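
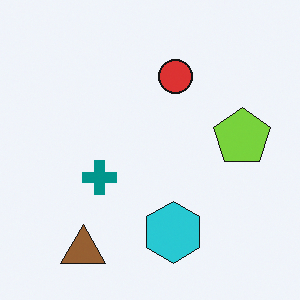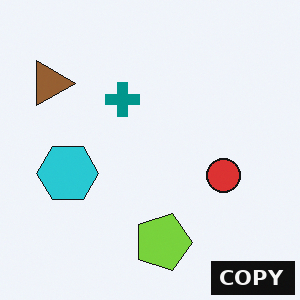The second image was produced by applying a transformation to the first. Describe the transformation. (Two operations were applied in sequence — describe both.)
This is the original image rotated 90° clockwise, then watermarked with the text "COPY" in the lower-right corner.

The brown triangle sits in the bottom-left of the first image and the top-left of the second — consistent with a whole-image 90° clockwise rotation. A dark label reading "COPY" appears in the lower-right corner.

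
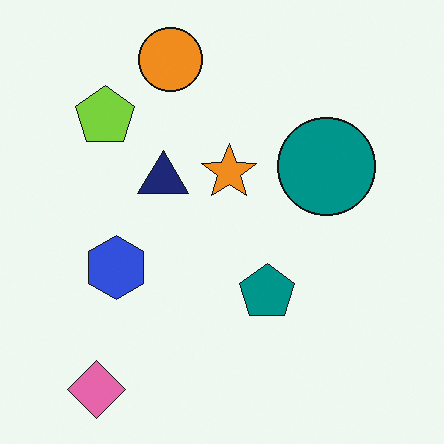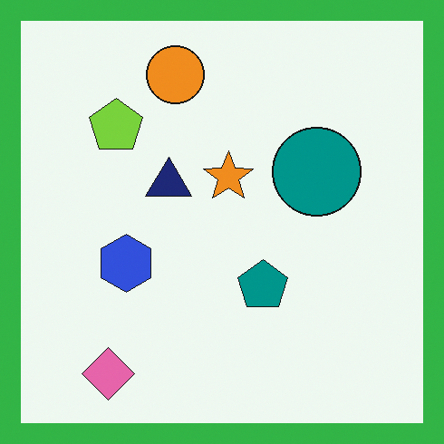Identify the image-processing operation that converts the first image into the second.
The image was framed with a green border.

A solid green frame runs around the edge of the second image, with the content slightly shrunk inside it.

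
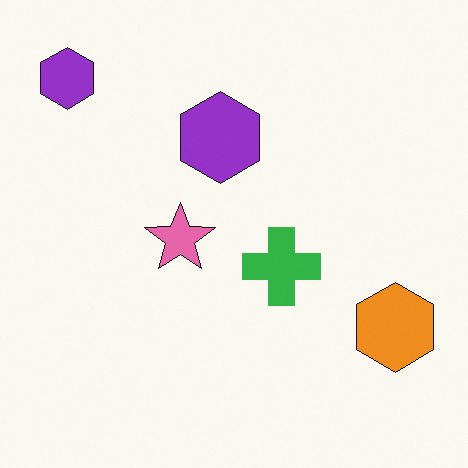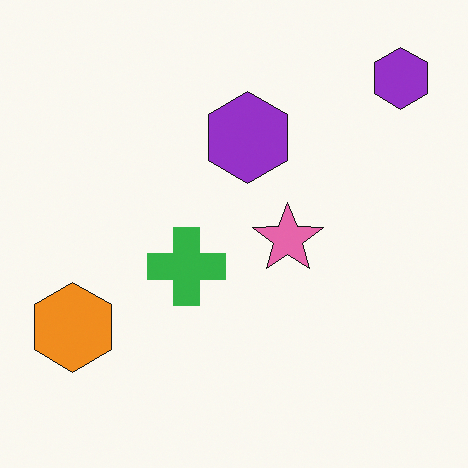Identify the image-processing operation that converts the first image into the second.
This is the original image flipped horizontally (left ↔ right).

The orange hexagon is in the bottom-right of the first image and the bottom-left of the second — shapes on opposite sides of the vertical midline have swapped in a mirror flip.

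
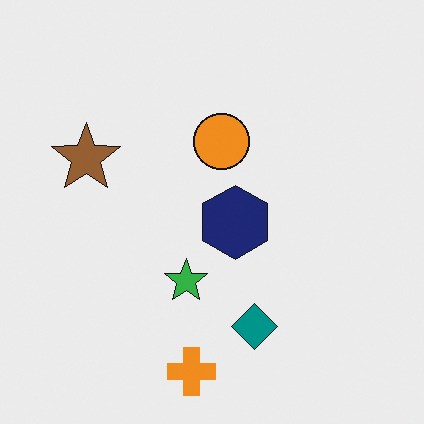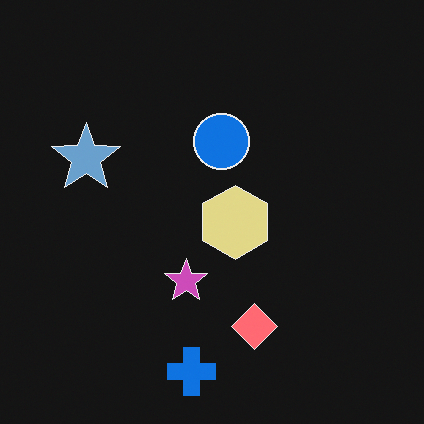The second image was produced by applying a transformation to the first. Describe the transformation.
Color-inverted (negative).

The light background has become dark and every shape's color is its complement — a photographic negative.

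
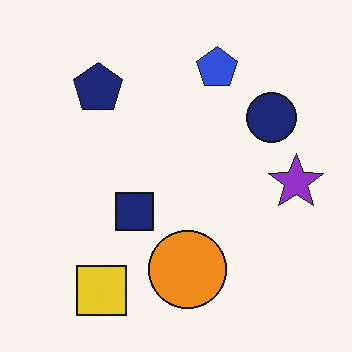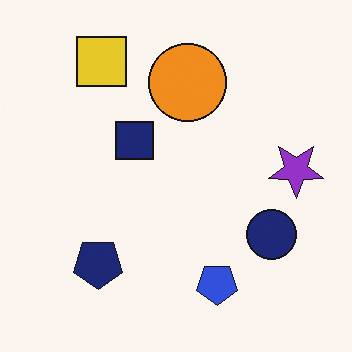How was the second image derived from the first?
The second image is the first flipped vertically (top ↔ bottom).

The yellow square is in the bottom-left of the first image and the top-left of the second — shapes on opposite sides of the horizontal midline have swapped in a mirror flip.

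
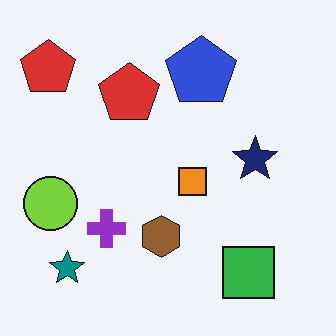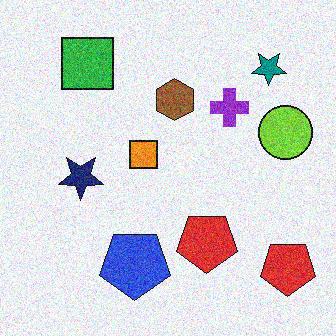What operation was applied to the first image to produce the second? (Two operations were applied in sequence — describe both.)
Rotated 180°, then degraded with visible gaussian noise.

The teal star sits in the bottom-left of the first image and the top-right of the second — consistent with a whole-image 180° rotation. Random speckle covers the whole image, including the flat background.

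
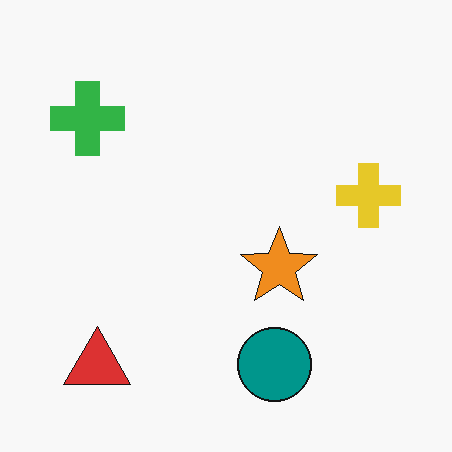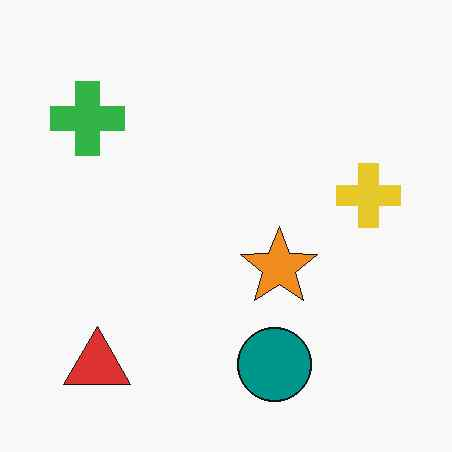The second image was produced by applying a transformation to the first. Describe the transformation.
The image was JPEG-compressed with visible artifacts.

Blocky 8×8 compression artifacts appear around shape edges and the flat background shows ringing — characteristic JPEG degradation.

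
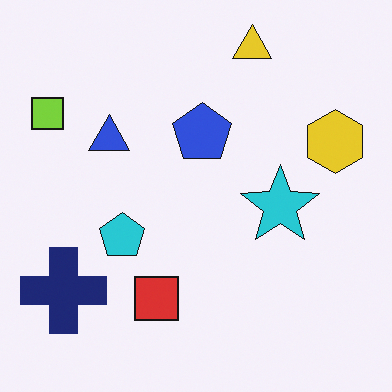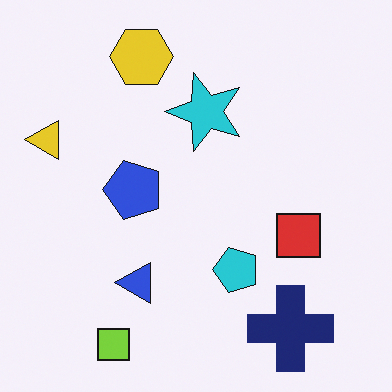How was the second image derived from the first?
The transformation is: rotated 90° counter-clockwise.

The lime square sits in the top-left of the first image and the bottom-left of the second — consistent with a whole-image 90° counter-clockwise rotation.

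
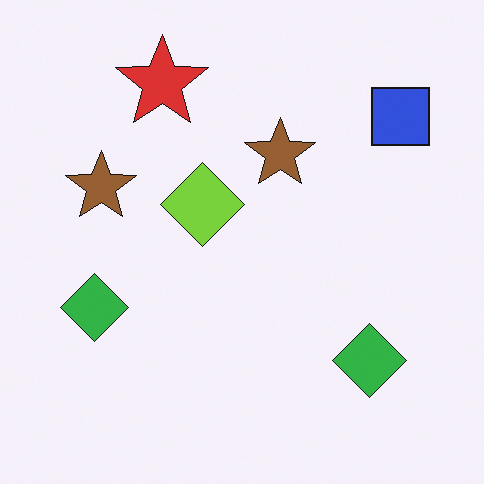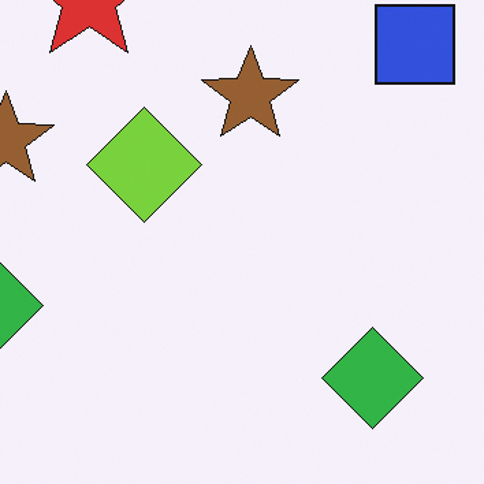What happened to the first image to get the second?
It was cropped to a modestly smaller region and rescaled.

The visible shapes are larger and the field of view is narrower; shapes near the original edges may be partly or wholly outside the frame — a crop-and-rescale.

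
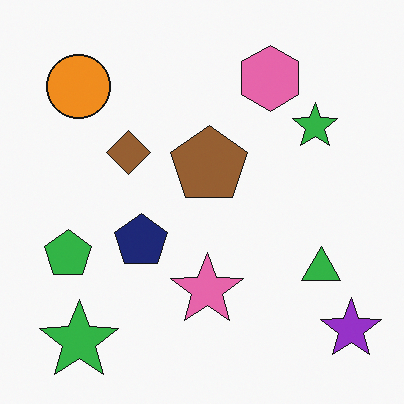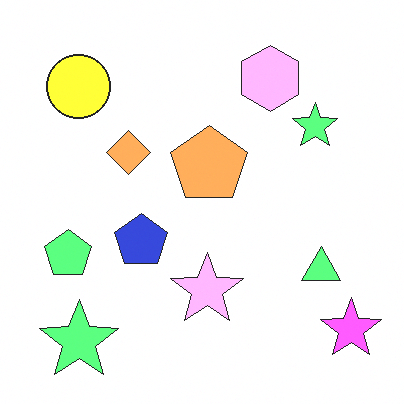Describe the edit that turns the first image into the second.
The image was noticeably brightened.

Every pixel — background and shapes alike — is uniformly brightened.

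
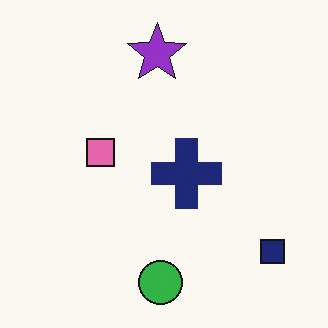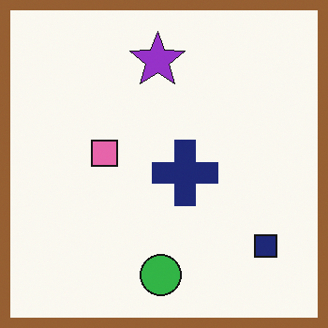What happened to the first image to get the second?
It was framed with a brown border.

A solid brown frame runs around the edge of the second image, with the content slightly shrunk inside it.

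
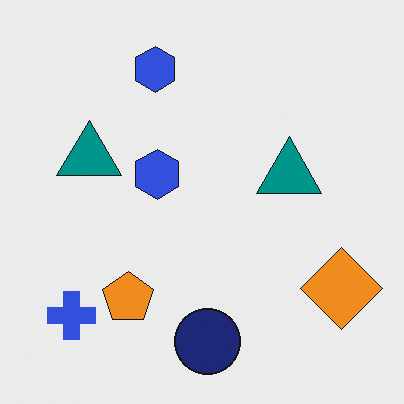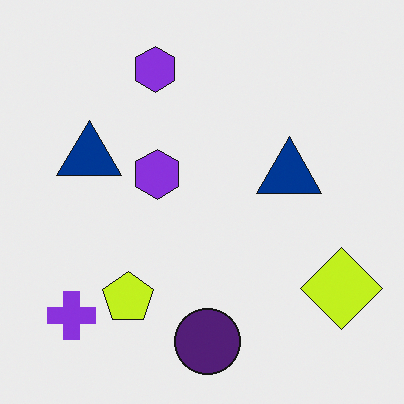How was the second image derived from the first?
Hue-shifted slightly.

Every shape's color has rotated by the same amount around the hue wheel — a uniform hue shift.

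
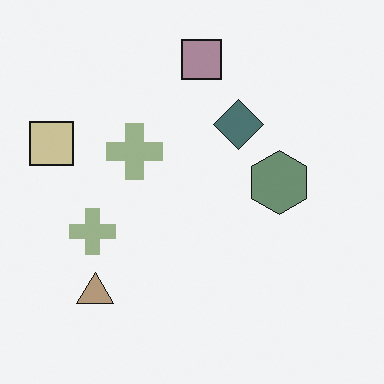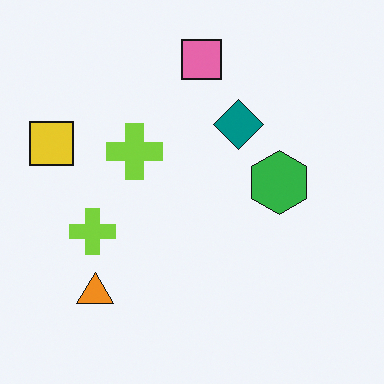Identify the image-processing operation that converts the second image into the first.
It was made much more muted (saturation change).

All colors are more muted and greyish — a global saturation change.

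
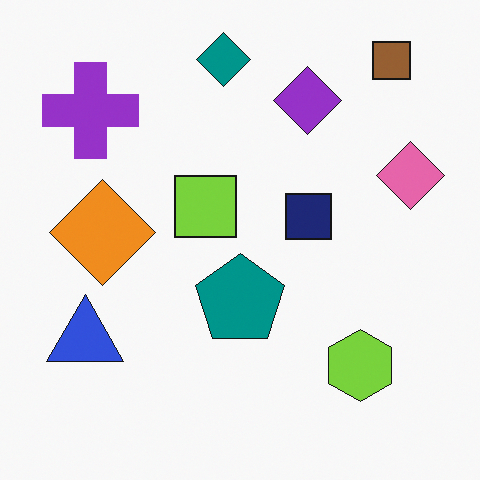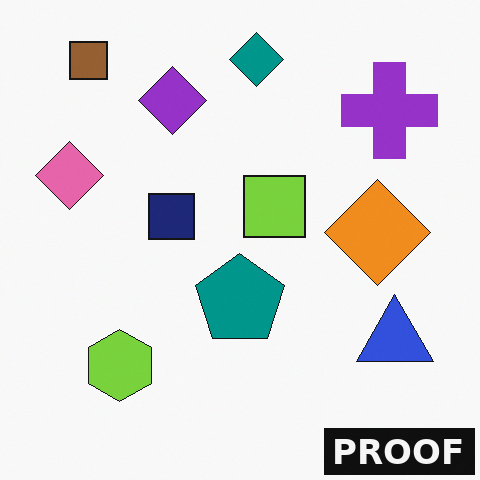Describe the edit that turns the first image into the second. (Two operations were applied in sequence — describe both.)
It was flipped horizontally (left ↔ right), then watermarked with the text "PROOF" in the lower-right corner.

The pink diamond is in the right of the first image and the left of the second — shapes on opposite sides of the vertical midline have swapped in a mirror flip. A dark label reading "PROOF" appears in the lower-right corner.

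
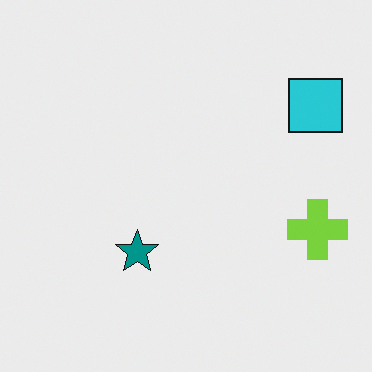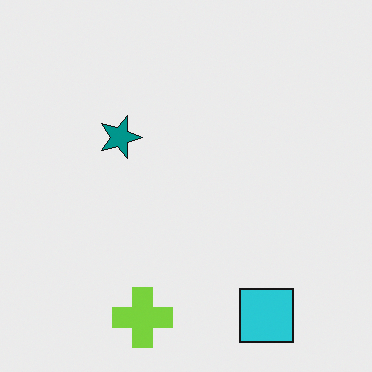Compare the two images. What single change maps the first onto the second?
The second image is the first rotated 90° clockwise.

The cyan square sits in the top-right of the first image and the bottom-right of the second — consistent with a whole-image 90° clockwise rotation.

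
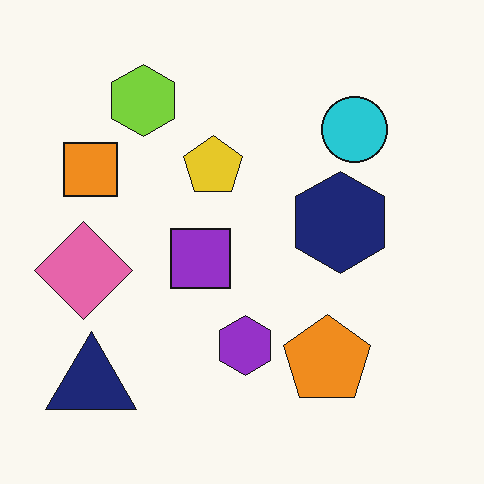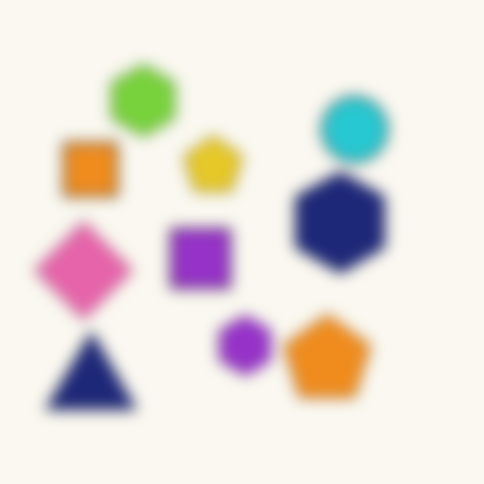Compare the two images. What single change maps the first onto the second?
Strongly gaussian-blurred.

Shape edges and outlines are uniformly softened across the whole image.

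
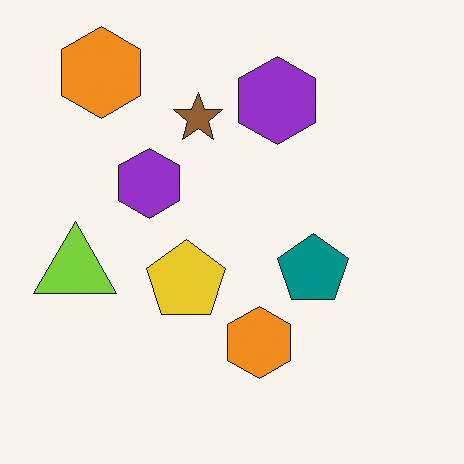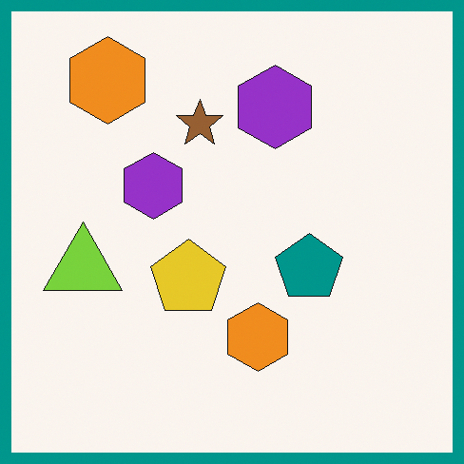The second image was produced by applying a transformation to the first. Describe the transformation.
The second image is the first framed with a teal border.

A solid teal frame runs around the edge of the second image, with the content slightly shrunk inside it.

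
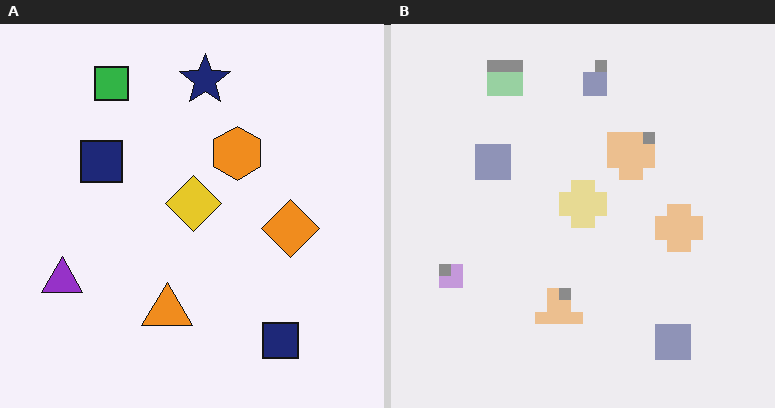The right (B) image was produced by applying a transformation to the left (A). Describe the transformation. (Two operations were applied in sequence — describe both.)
It was heavily pixelated into large blocks, then given much lower contrast.

Shapes are reduced to large square blocks; fine edges and outlines are lost — a downscale-then-upscale (mosaic) effect. Tones are pushed toward mid-grey across the whole image — a global contrast change.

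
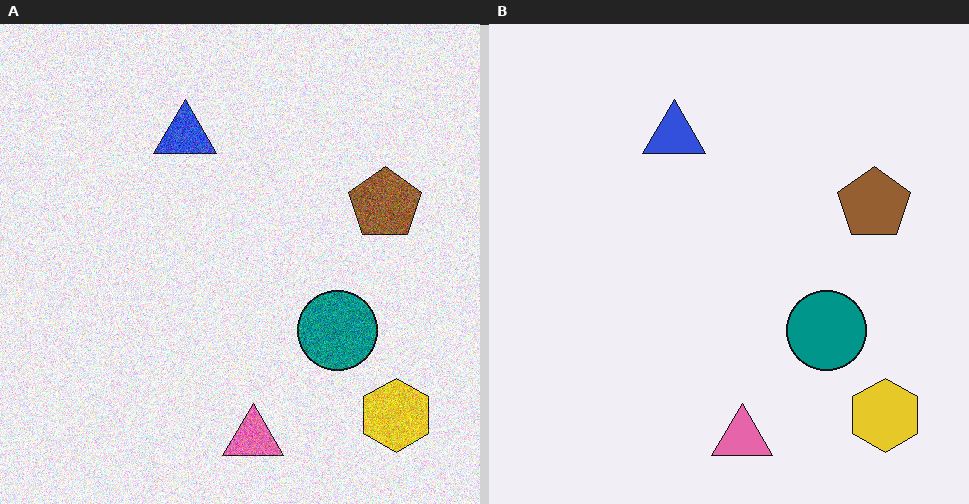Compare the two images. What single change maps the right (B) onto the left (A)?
The left (A) image is the right (B) degraded with strong gaussian noise.

Random speckle covers the whole image, including the flat background.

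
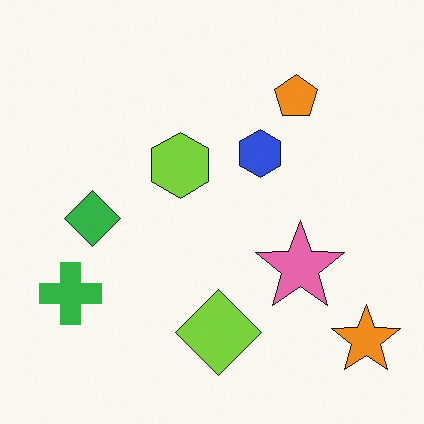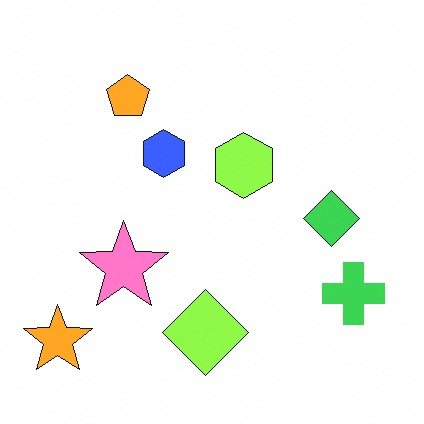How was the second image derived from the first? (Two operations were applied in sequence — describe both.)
The image was brightened a little, then flipped horizontally (left ↔ right).

Every pixel — background and shapes alike — is uniformly brightened. The orange star is in the bottom-right of the first image and the bottom-left of the second — shapes on opposite sides of the vertical midline have swapped in a mirror flip.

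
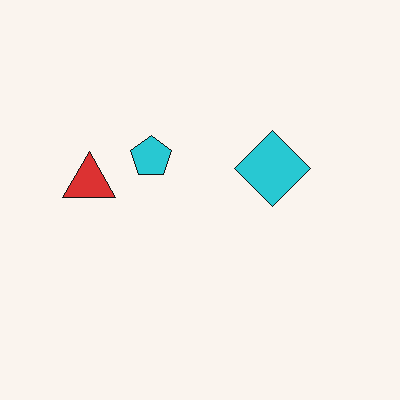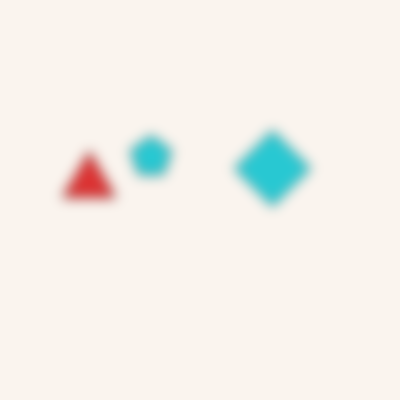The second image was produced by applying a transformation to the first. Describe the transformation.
The image was heavily blurred.

Shape edges and outlines are uniformly softened across the whole image.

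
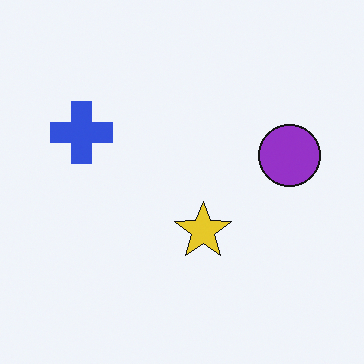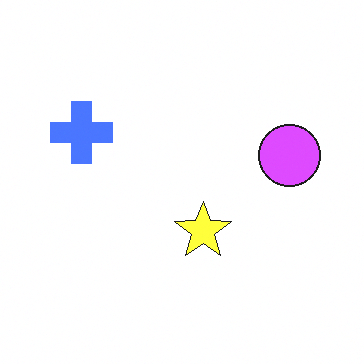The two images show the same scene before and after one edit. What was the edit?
It was brightened a lot.

Every pixel — background and shapes alike — is uniformly brightened.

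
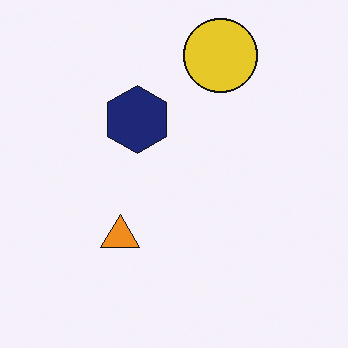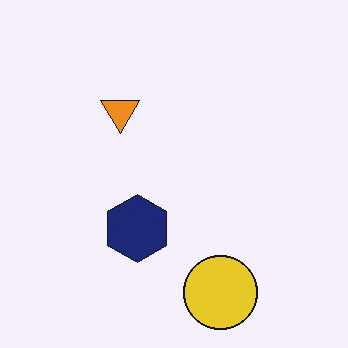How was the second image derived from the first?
Flipped vertically (top ↔ bottom).

The yellow circle is in the top of the first image and the bottom of the second — shapes on opposite sides of the horizontal midline have swapped in a mirror flip.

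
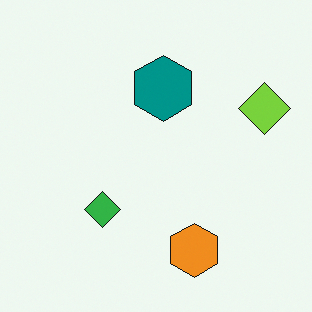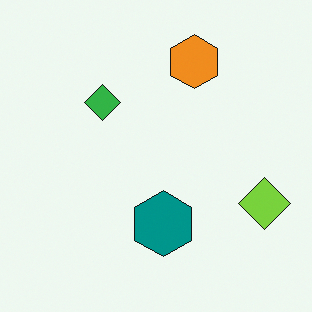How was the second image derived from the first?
It was flipped vertically (top ↔ bottom).

The orange hexagon is in the bottom of the first image and the top of the second — shapes on opposite sides of the horizontal midline have swapped in a mirror flip.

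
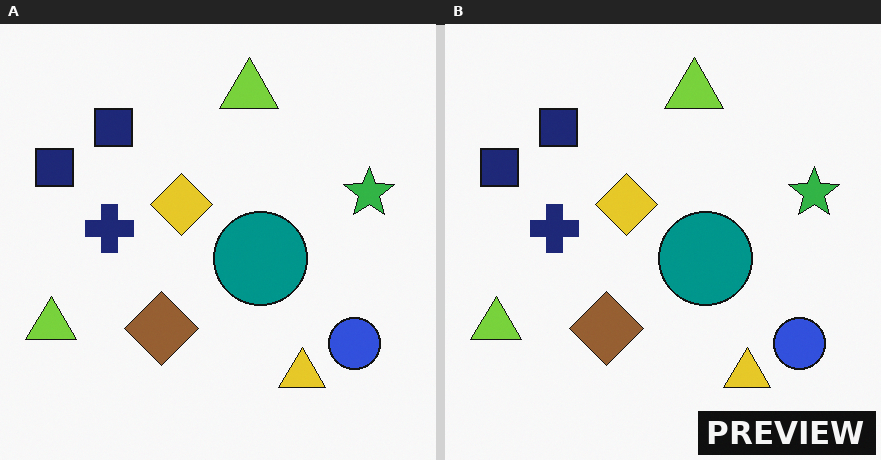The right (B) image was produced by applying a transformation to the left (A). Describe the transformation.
It was watermarked with the text "PREVIEW" in the lower-right corner.

A dark label reading "PREVIEW" appears in the lower-right corner.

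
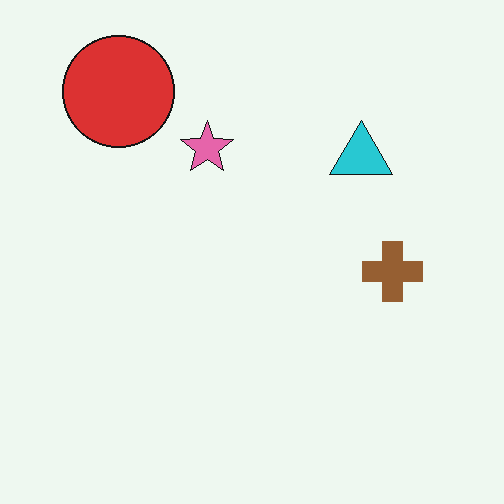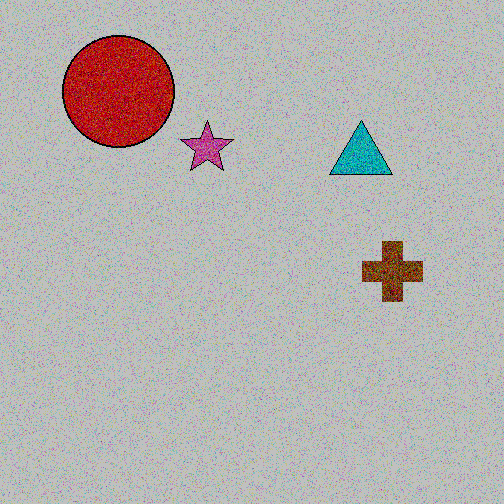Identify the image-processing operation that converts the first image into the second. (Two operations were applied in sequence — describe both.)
This is the original image degraded with strong gaussian noise, then heavily posterized to just a handful of flat colors.

Random speckle covers the whole image, including the flat background. Each flat color has snapped to a coarser quantized level — most visibly, the near-white background has dropped to a flat grey.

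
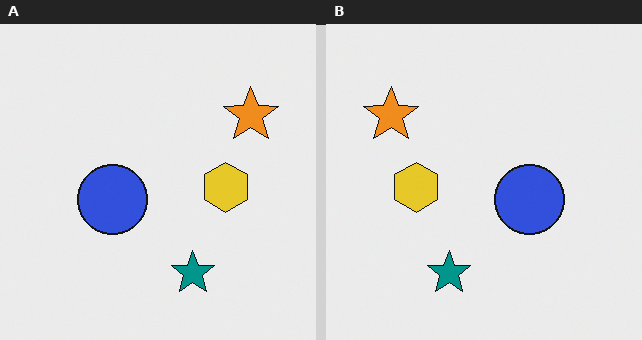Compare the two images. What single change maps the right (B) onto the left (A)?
This is the original image flipped horizontally (left ↔ right).

The orange star is in the top-left of the right (B) image and the top-right of the left (A) — shapes on opposite sides of the vertical midline have swapped in a mirror flip.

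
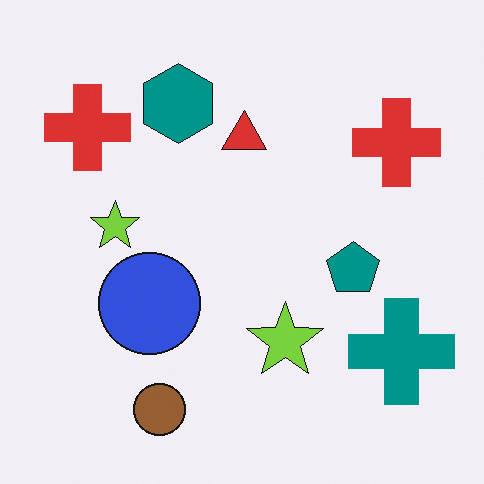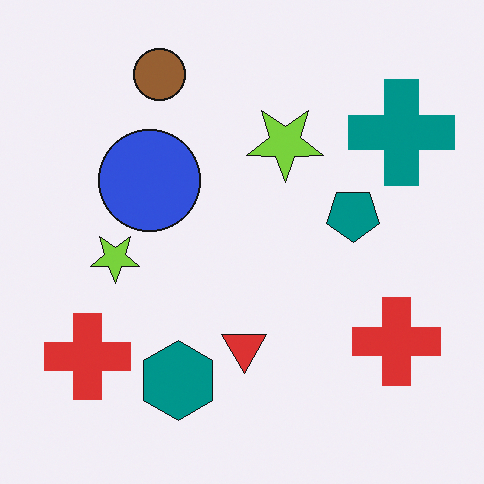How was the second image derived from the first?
This is the original image flipped vertically (top ↔ bottom).

The brown circle is in the bottom-left of the first image and the top-left of the second — shapes on opposite sides of the horizontal midline have swapped in a mirror flip.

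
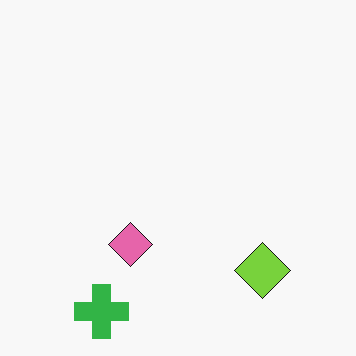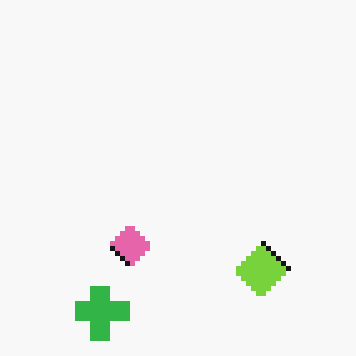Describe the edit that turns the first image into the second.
Mildly pixelated.

Shapes are reduced to large square blocks; fine edges and outlines are lost — a downscale-then-upscale (mosaic) effect.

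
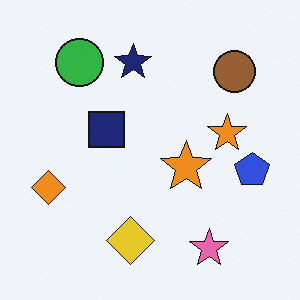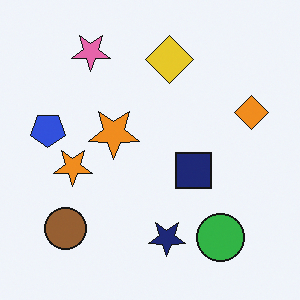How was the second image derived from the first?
The image was rotated 180°.

The brown circle sits in the top-right of the first image and the bottom-left of the second — consistent with a whole-image 180° rotation.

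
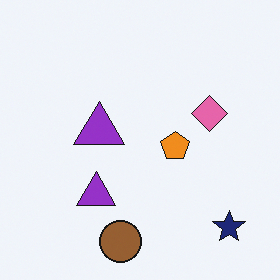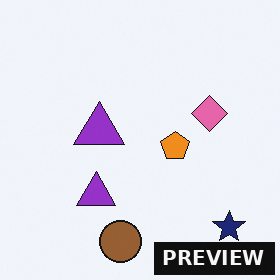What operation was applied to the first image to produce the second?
The second image is the first watermarked with the text "PREVIEW" in the lower-right corner.

A dark label reading "PREVIEW" appears in the lower-right corner.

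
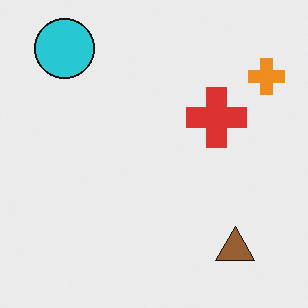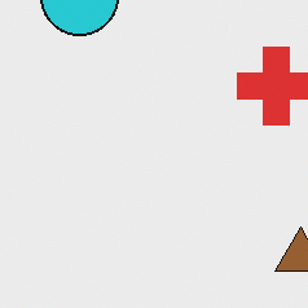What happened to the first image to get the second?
The second image is the first cropped slightly and scaled back up.

The visible shapes are larger and the field of view is narrower; shapes near the original edges may be partly or wholly outside the frame — a crop-and-rescale.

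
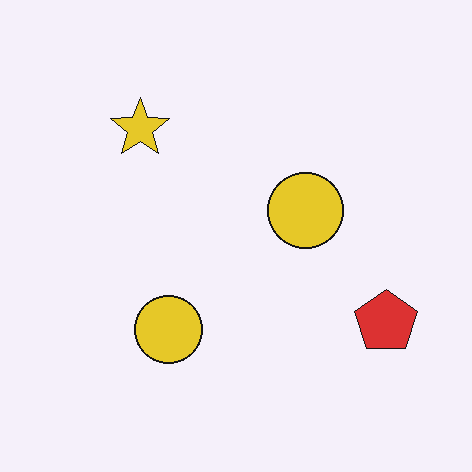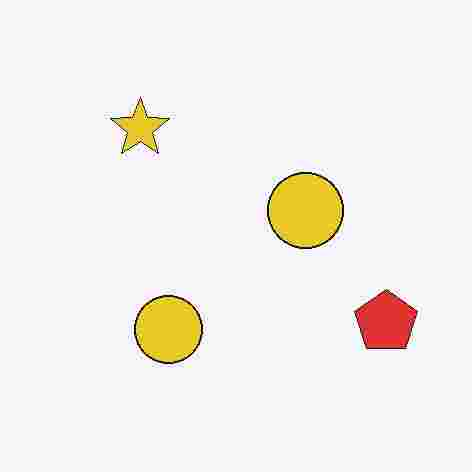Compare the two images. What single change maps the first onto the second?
Degraded with heavy JPEG compression.

Blocky 8×8 compression artifacts appear around shape edges and the flat background shows ringing — characteristic JPEG degradation.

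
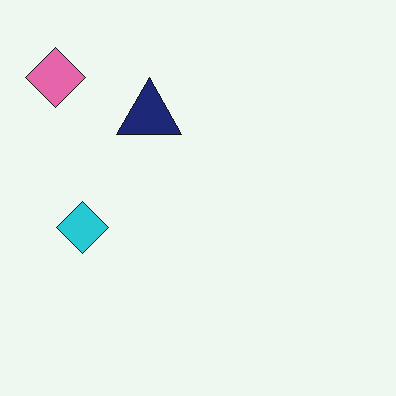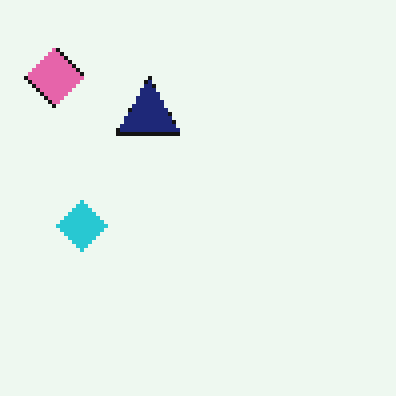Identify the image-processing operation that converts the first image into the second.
The transformation is: mildly pixelated.

Shapes are reduced to large square blocks; fine edges and outlines are lost — a downscale-then-upscale (mosaic) effect.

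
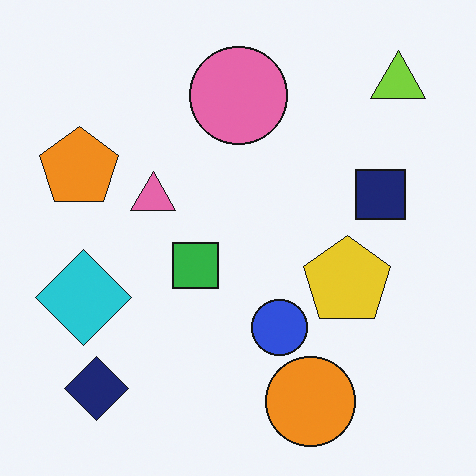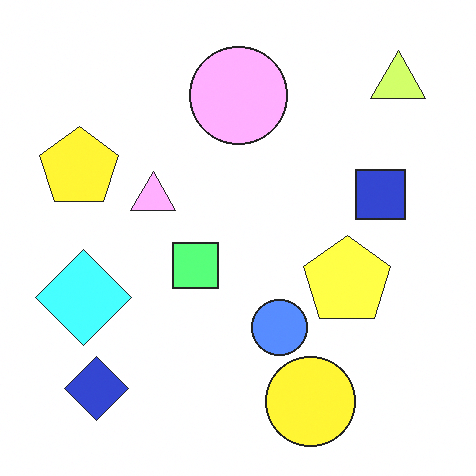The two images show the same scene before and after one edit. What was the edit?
Brightened a lot.

Every pixel — background and shapes alike — is uniformly brightened.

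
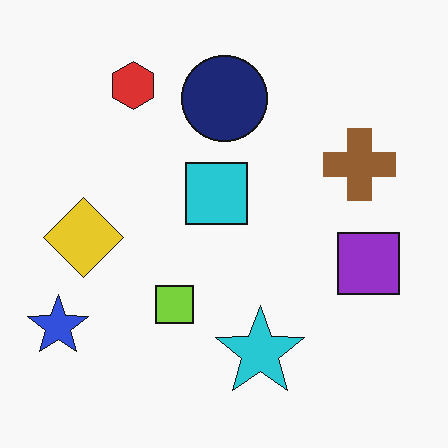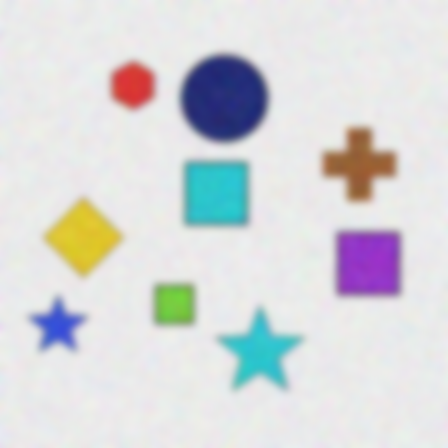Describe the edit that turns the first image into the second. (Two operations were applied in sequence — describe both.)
The image was degraded with strong gaussian noise, then moderately blurred.

Random speckle covers the whole image, including the flat background. Shape edges and outlines are uniformly softened across the whole image.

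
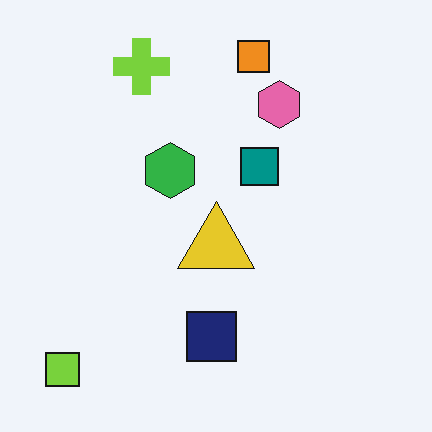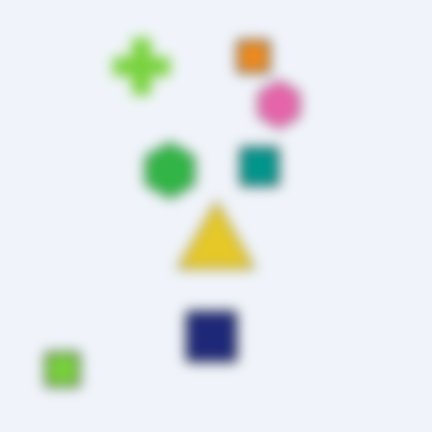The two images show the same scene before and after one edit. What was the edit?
This is the original image strongly gaussian-blurred.

Shape edges and outlines are uniformly softened across the whole image.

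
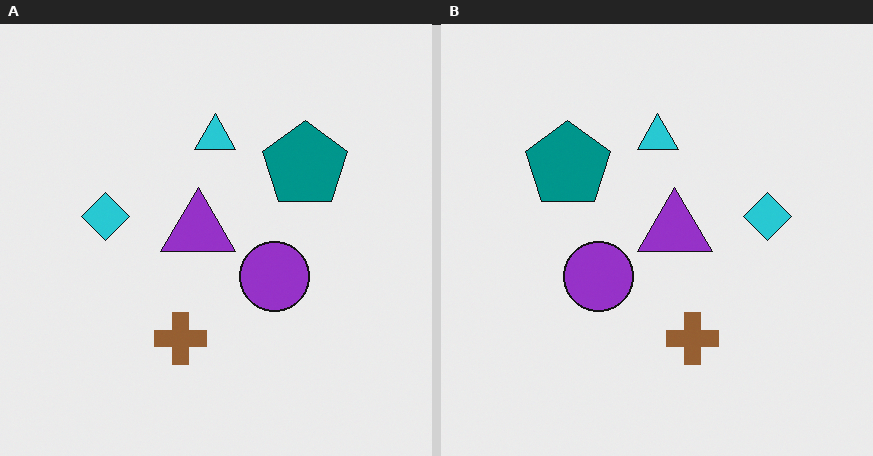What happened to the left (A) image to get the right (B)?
This is the original image flipped horizontally (left ↔ right).

The cyan diamond is in the left of the left (A) image and the right of the right (B) — shapes on opposite sides of the vertical midline have swapped in a mirror flip.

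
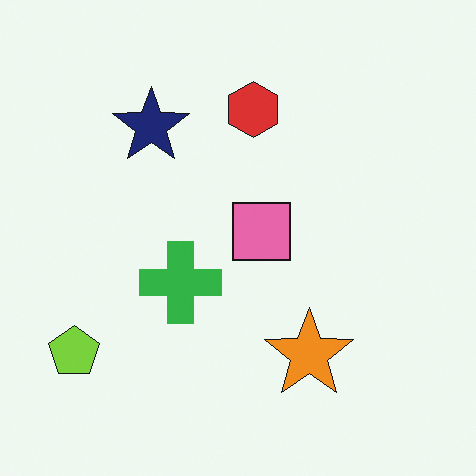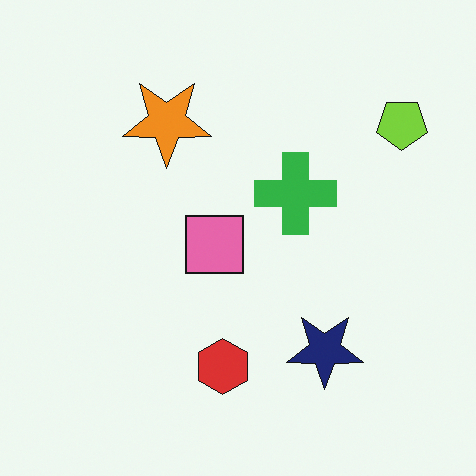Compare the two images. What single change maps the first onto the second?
The image was rotated 180°.

The lime pentagon sits in the bottom-left of the first image and the top-right of the second — consistent with a whole-image 180° rotation.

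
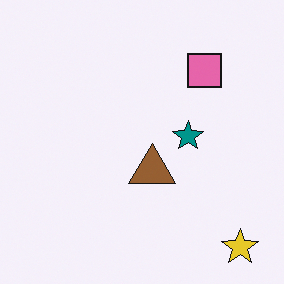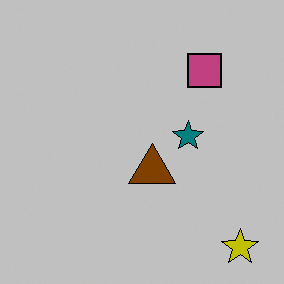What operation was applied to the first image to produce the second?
The transformation is: aggressively posterized.

Each flat color has snapped to a coarser quantized level — most visibly, the near-white background has dropped to a flat grey.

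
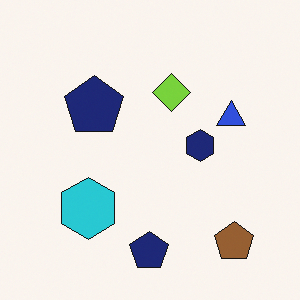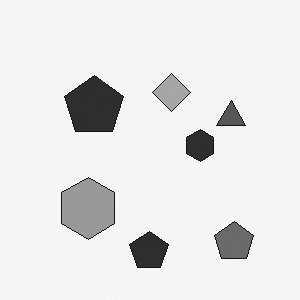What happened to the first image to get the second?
The transformation is: converted to grayscale.

All color is removed — every shape is now a shade of grey.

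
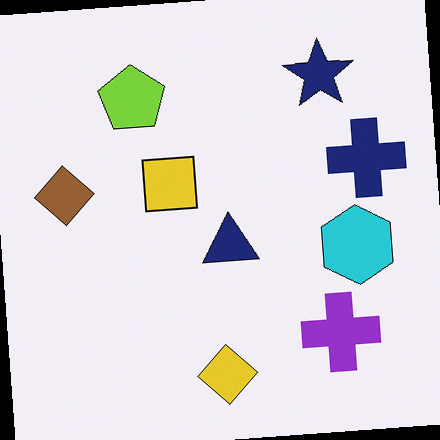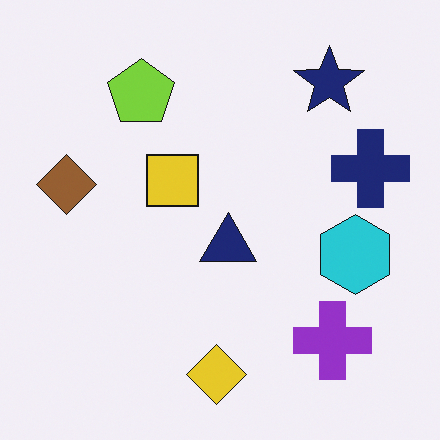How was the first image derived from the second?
The first image is the second rotated counter-clockwise by a slight angle.

Every shape is tilted by the same angle and the image corners show triangular fill wedges — a whole-image rotation by a non-right angle.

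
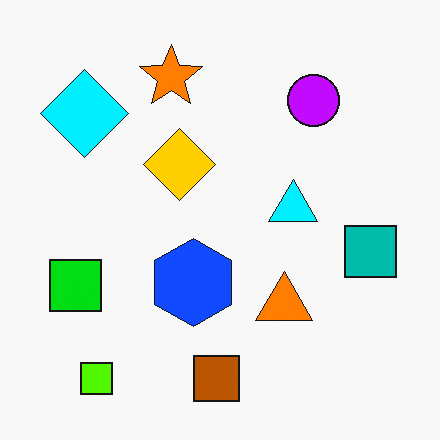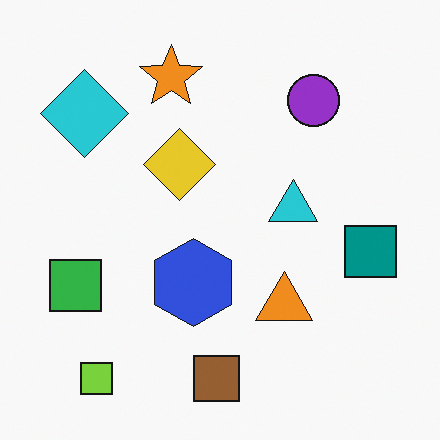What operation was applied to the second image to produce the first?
The first image is the second made much more vivid (saturation change).

All colors are more vivid — a global saturation change.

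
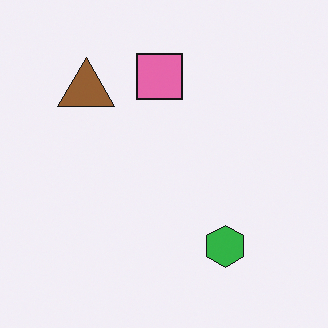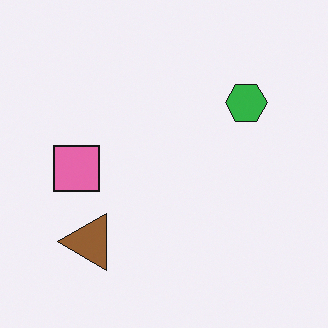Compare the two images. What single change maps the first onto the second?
It was rotated 90° counter-clockwise.

The brown triangle sits in the top-left of the first image and the bottom-left of the second — consistent with a whole-image 90° counter-clockwise rotation.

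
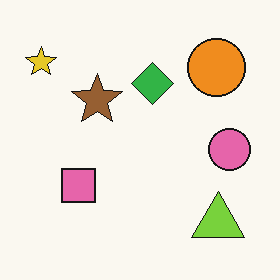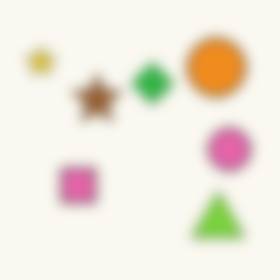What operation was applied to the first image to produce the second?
The transformation is: strongly gaussian-blurred.

Shape edges and outlines are uniformly softened across the whole image.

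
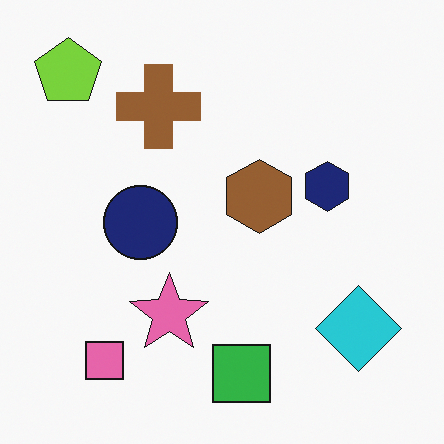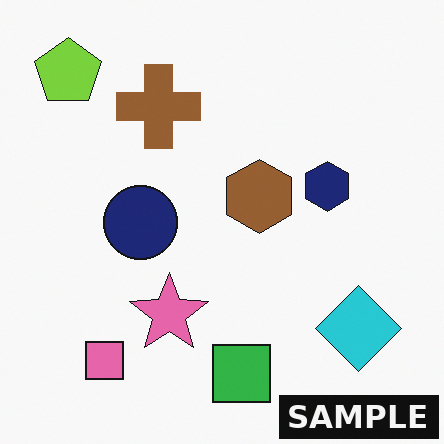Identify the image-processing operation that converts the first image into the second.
The second image is the first watermarked with the text "SAMPLE" in the lower-right corner.

A dark label reading "SAMPLE" appears in the lower-right corner.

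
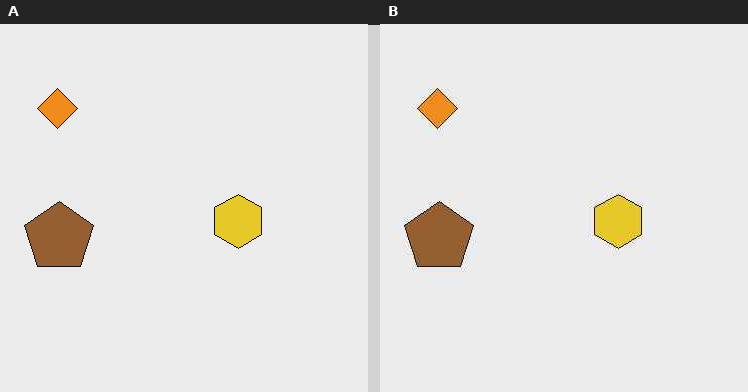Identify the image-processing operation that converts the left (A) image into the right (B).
This is the original image given moderate JPEG compression.

Blocky 8×8 compression artifacts appear around shape edges and the flat background shows ringing — characteristic JPEG degradation.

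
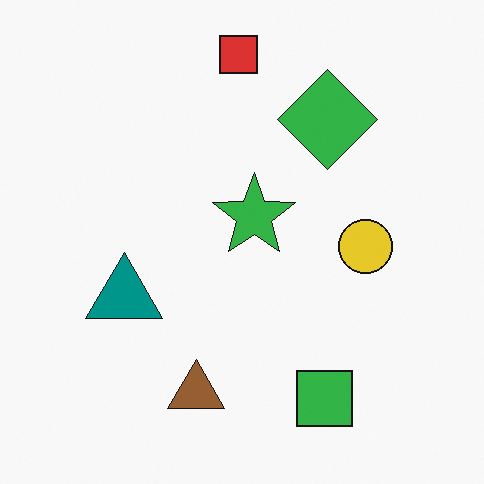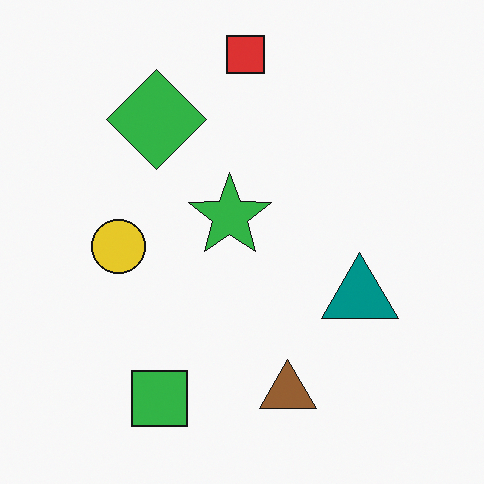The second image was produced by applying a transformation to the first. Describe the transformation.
The transformation is: flipped horizontally (left ↔ right).

The yellow circle is in the right of the first image and the left of the second — shapes on opposite sides of the vertical midline have swapped in a mirror flip.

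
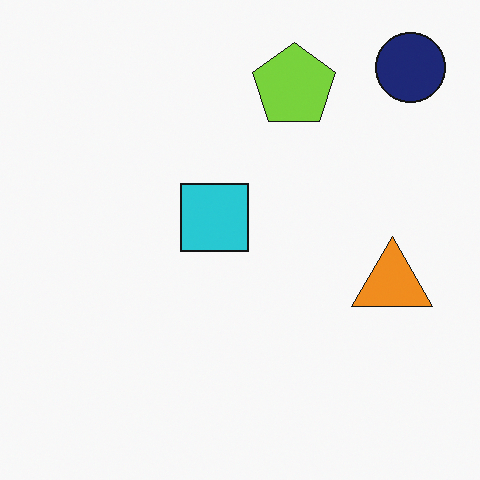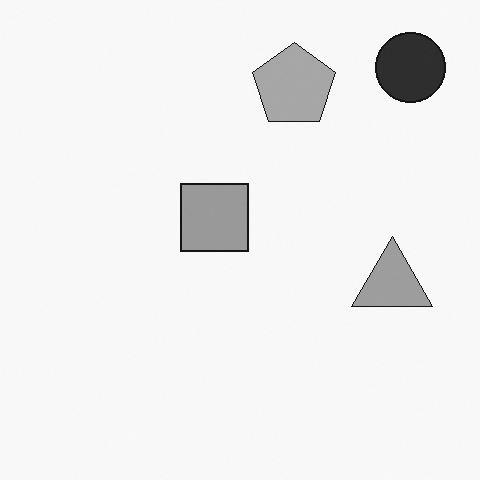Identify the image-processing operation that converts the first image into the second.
The image was converted to grayscale.

All color is removed — every shape is now a shade of grey.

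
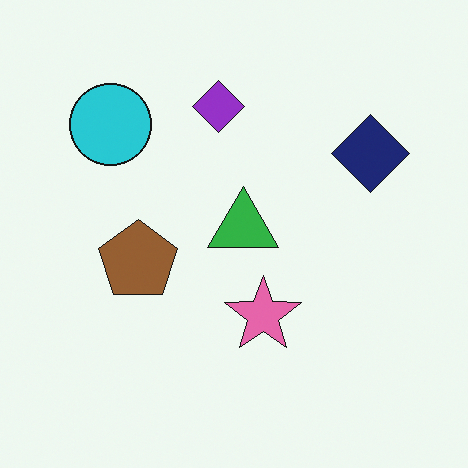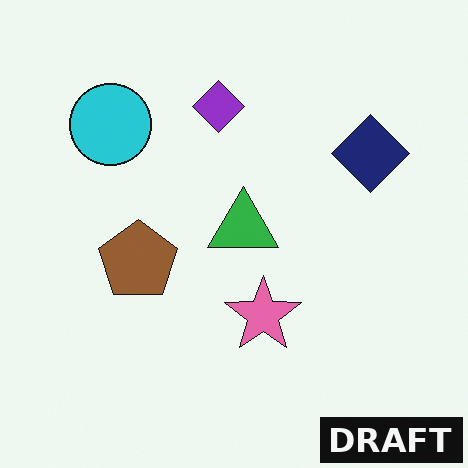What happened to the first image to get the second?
It was watermarked with the text "DRAFT" in the lower-right corner.

A dark label reading "DRAFT" appears in the lower-right corner.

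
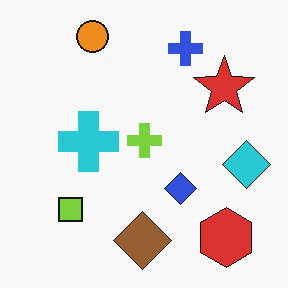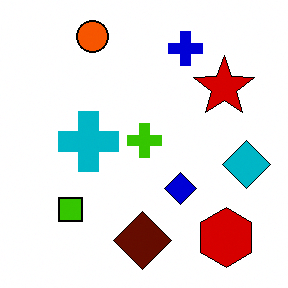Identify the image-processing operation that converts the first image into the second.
This is the original image boosted in contrast.

Tones are pushed away from mid-grey across the whole image — a global contrast change.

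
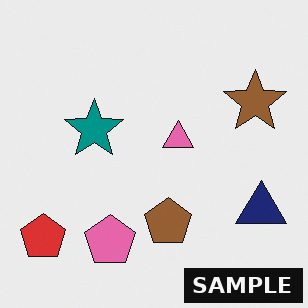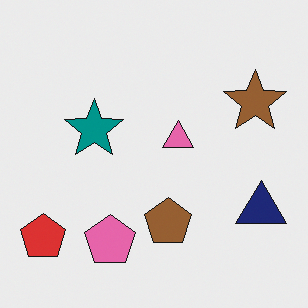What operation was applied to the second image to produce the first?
The transformation is: watermarked with the text "SAMPLE" in the lower-right corner.

A dark label reading "SAMPLE" appears in the lower-right corner.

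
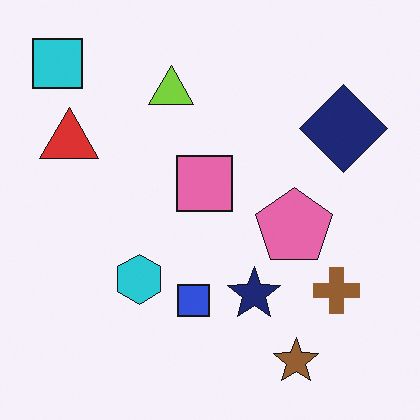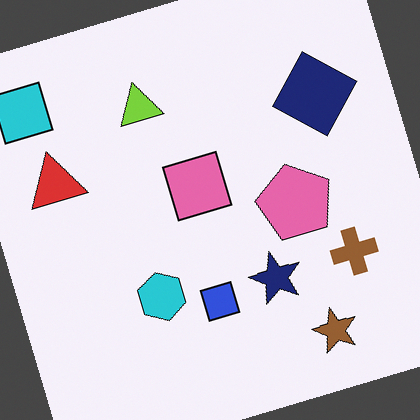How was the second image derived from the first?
It was rotated counter-clockwise by a moderate amount.

Every shape is tilted by the same angle and the image corners show triangular fill wedges — a whole-image rotation by a non-right angle.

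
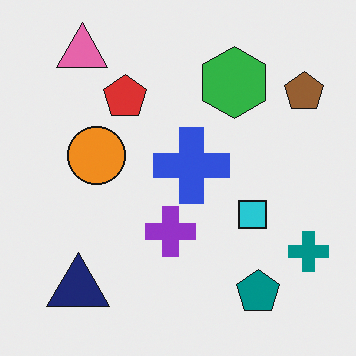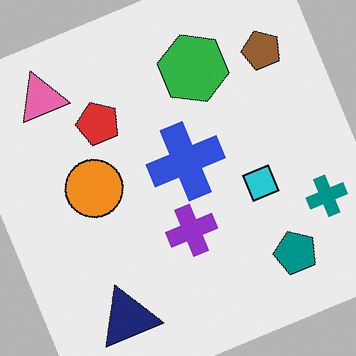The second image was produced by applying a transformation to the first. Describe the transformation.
The transformation is: rotated counter-clockwise by a clearly visible amount.

Every shape is tilted by the same angle and the image corners show triangular fill wedges — a whole-image rotation by a non-right angle.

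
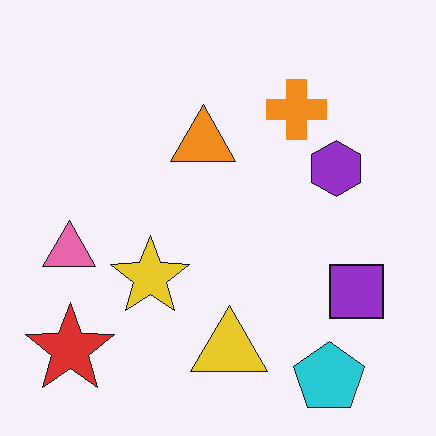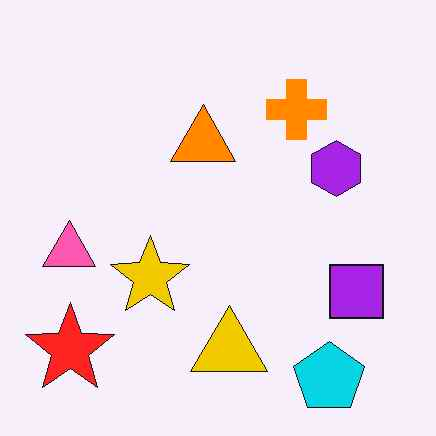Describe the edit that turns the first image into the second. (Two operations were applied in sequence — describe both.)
The transformation is: given moderate JPEG compression, then slightly oversaturated.

Blocky 8×8 compression artifacts appear around shape edges and the flat background shows ringing — characteristic JPEG degradation. All colors are more vivid — a global saturation change.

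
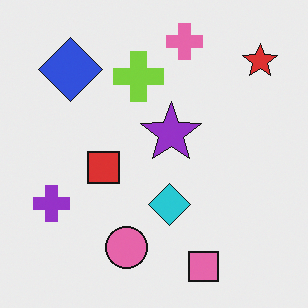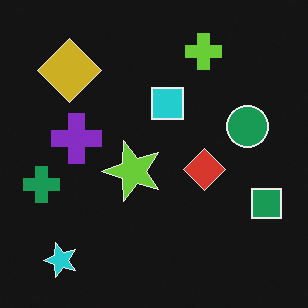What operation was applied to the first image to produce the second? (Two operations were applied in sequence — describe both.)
This is the original image color-inverted (negative), then transposed (reflected across the top-left ↔ bottom-right diagonal).

The light background has become dark and every shape's color is its complement — a photographic negative. Shapes have swapped their row and column positions — what was in the top-right is now in the bottom-left — a diagonal reflection.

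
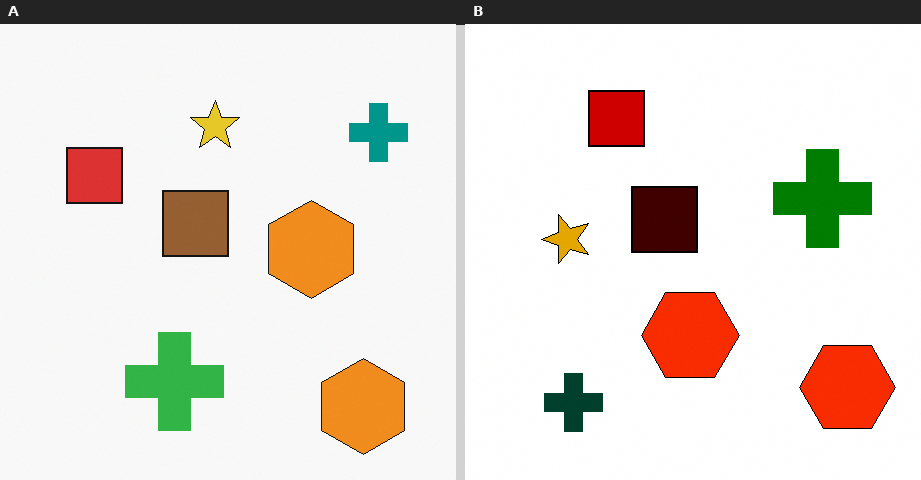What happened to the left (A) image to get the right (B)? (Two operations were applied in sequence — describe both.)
It was given much higher contrast, then transposed (reflected across the top-left ↔ bottom-right diagonal).

Tones are pushed away from mid-grey across the whole image — a global contrast change. Shapes have swapped their row and column positions — what was in the top-right is now in the bottom-left — a diagonal reflection.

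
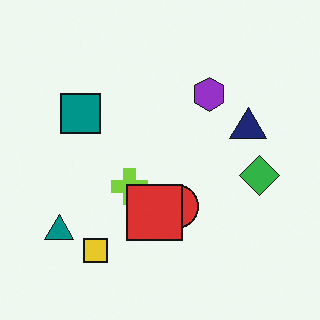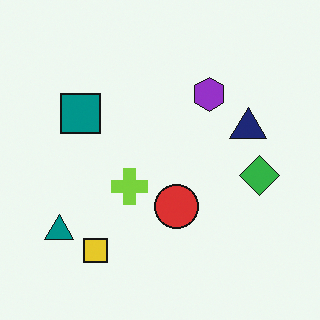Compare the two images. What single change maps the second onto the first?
It was overlaid with an additional red square.

A red square appears in the first image that is absent from the second.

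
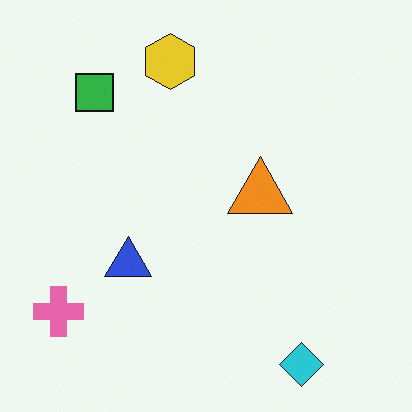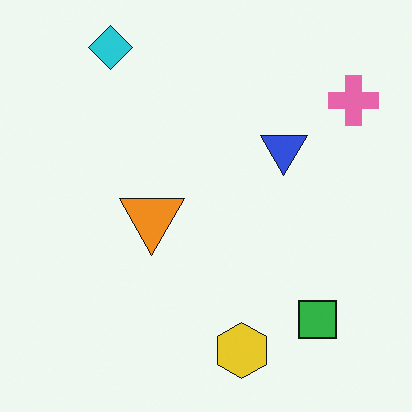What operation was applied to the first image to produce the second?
The second image is the first rotated 180°.

The cyan diamond sits in the bottom-right of the first image and the top-left of the second — consistent with a whole-image 180° rotation.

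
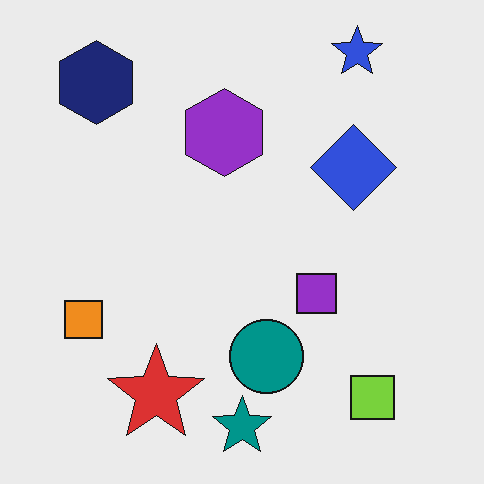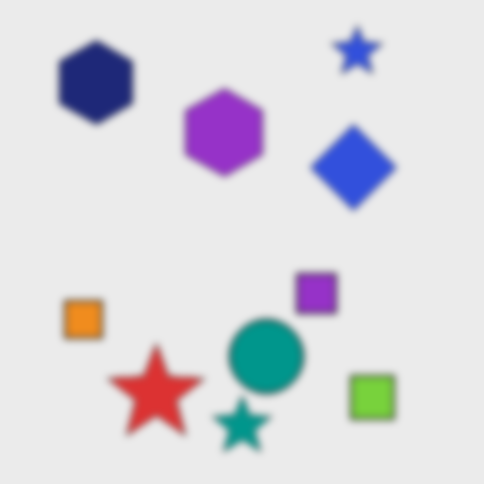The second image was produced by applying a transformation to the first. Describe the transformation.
It was noticeably gaussian-blurred.

Shape edges and outlines are uniformly softened across the whole image.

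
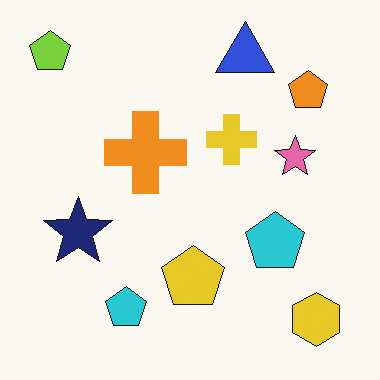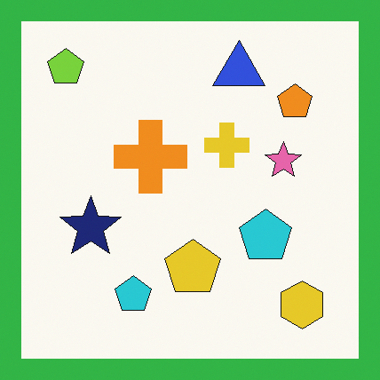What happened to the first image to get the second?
Framed with a green border.

A solid green frame runs around the edge of the second image, with the content slightly shrunk inside it.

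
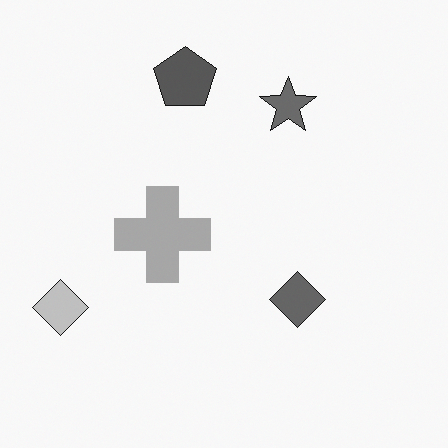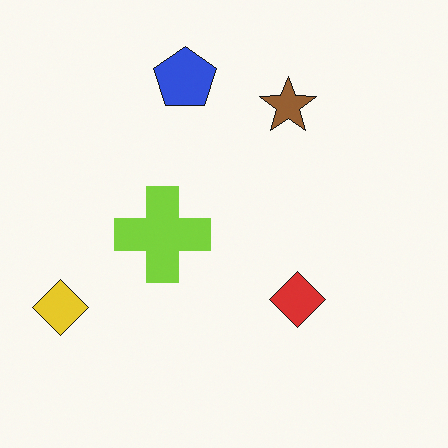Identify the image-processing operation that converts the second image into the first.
This is the original image converted to grayscale.

All color is removed — every shape is now a shade of grey.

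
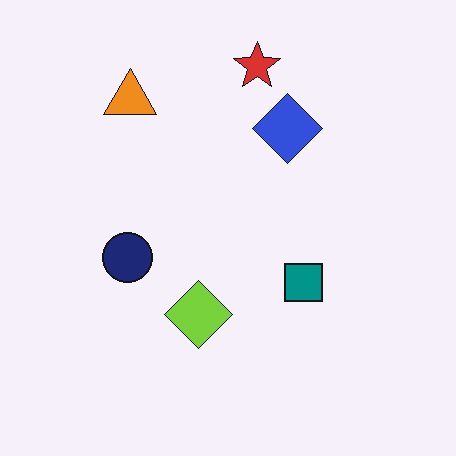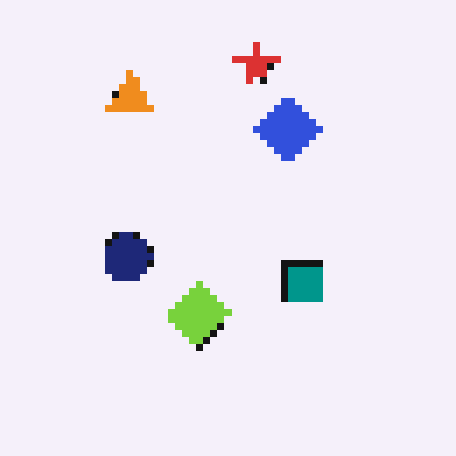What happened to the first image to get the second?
It was moderately pixelated.

Shapes are reduced to large square blocks; fine edges and outlines are lost — a downscale-then-upscale (mosaic) effect.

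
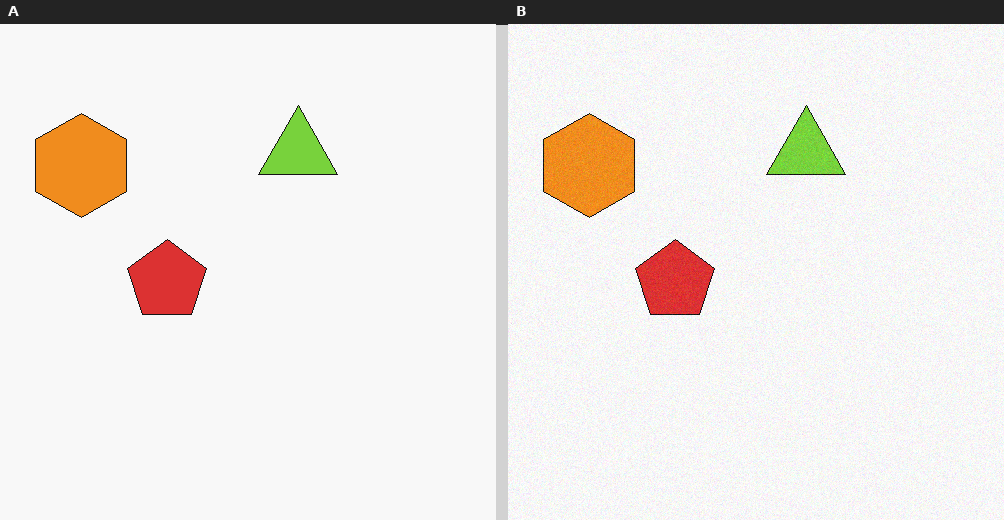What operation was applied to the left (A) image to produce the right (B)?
It was degraded with subtle gaussian noise.

Random speckle covers the whole image, including the flat background.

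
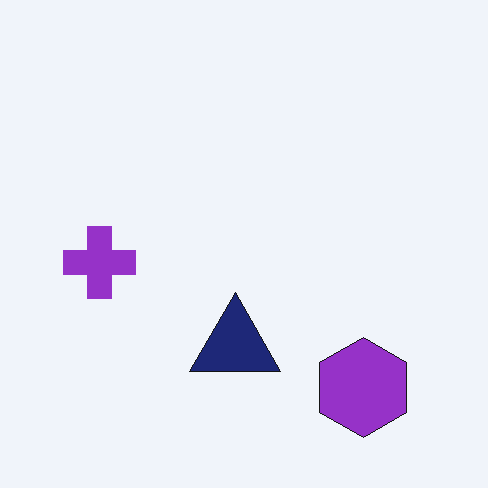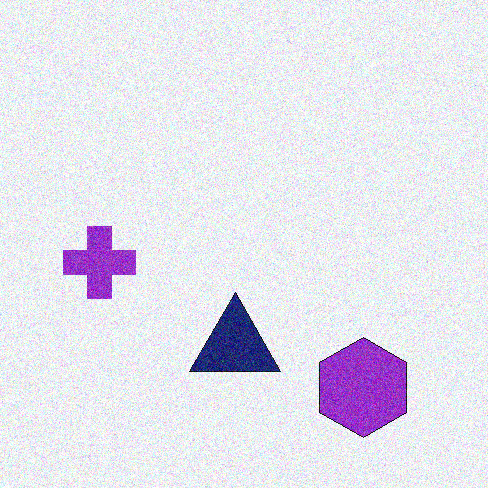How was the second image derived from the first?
The second image is the first degraded with moderate additive noise.

Random speckle covers the whole image, including the flat background.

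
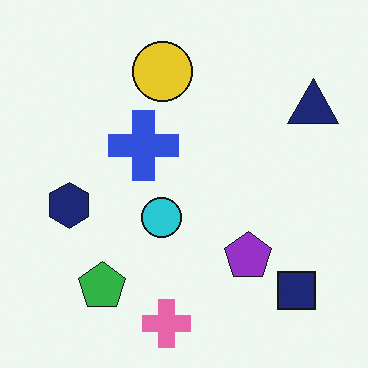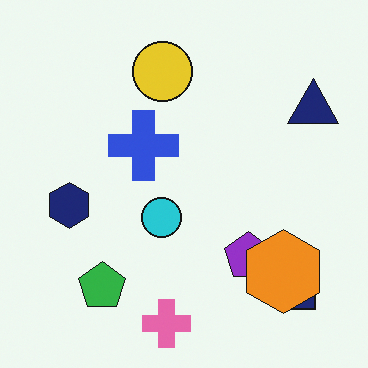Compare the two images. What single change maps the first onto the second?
This is the original image overlaid with an additional orange hexagon.

An orange hexagon appears in the second image that is absent from the first.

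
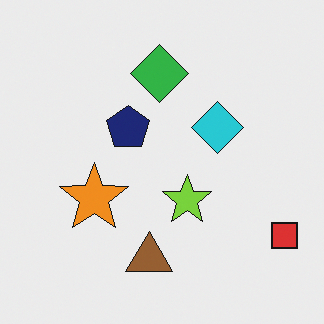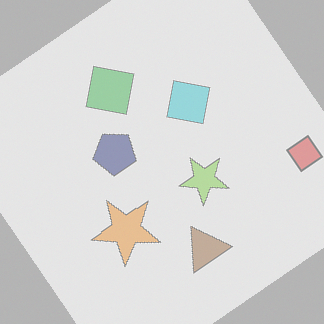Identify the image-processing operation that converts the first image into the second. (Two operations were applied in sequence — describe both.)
This is the original image given much lower contrast, then rotated counter-clockwise by a large amount — several tens of degrees.

Tones are pushed toward mid-grey across the whole image — a global contrast change. Every shape is tilted by the same angle and the image corners show triangular fill wedges — a whole-image rotation by a non-right angle.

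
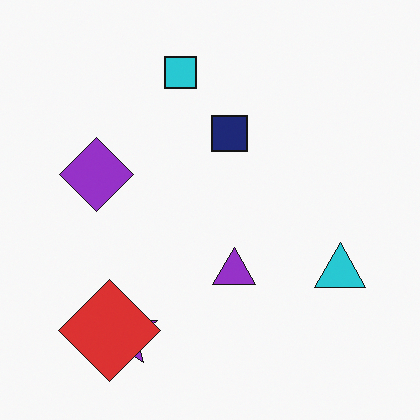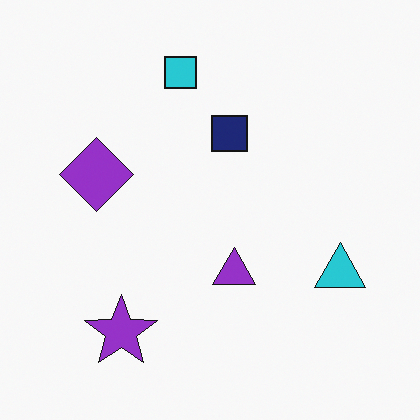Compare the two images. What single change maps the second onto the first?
The transformation is: overlaid with an additional red diamond.

A red diamond appears in the first image that is absent from the second.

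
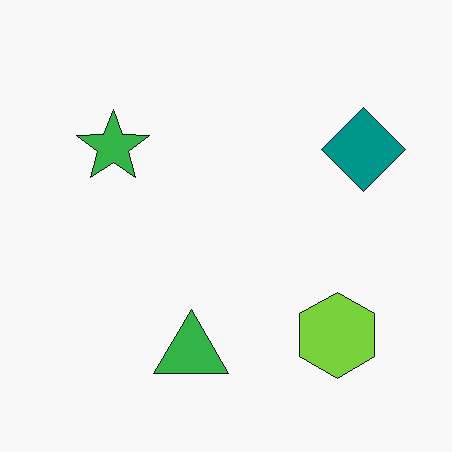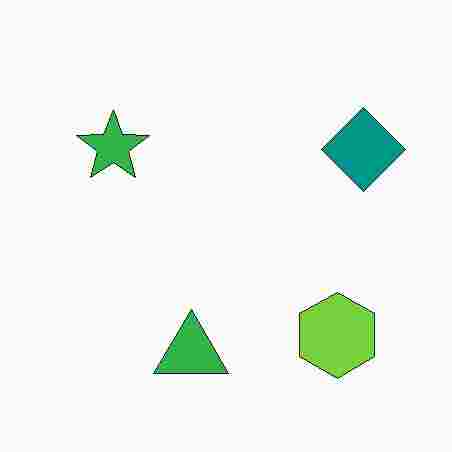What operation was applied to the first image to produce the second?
The image was degraded with heavy JPEG compression.

Blocky 8×8 compression artifacts appear around shape edges and the flat background shows ringing — characteristic JPEG degradation.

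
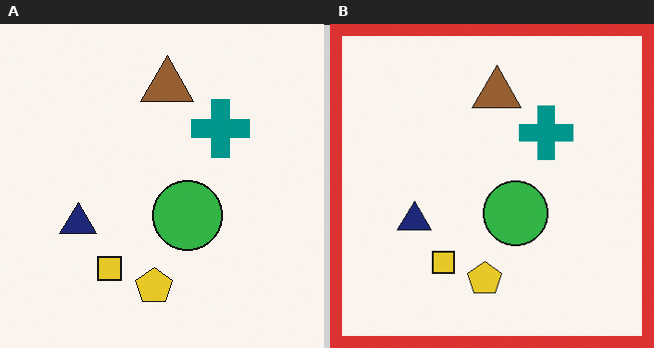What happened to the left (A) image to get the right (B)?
The transformation is: framed with a red border.

A solid red frame runs around the edge of the right (B) image, with the content slightly shrunk inside it.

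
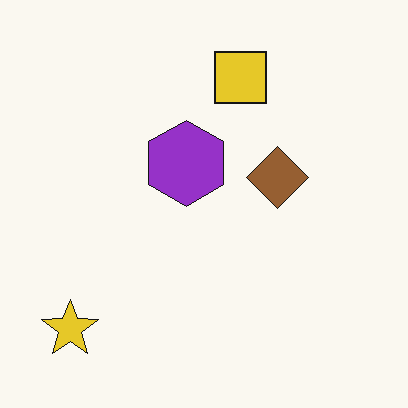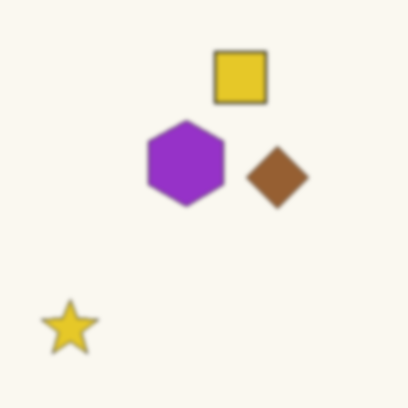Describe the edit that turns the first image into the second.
Slightly softened.

Shape edges and outlines are uniformly softened across the whole image.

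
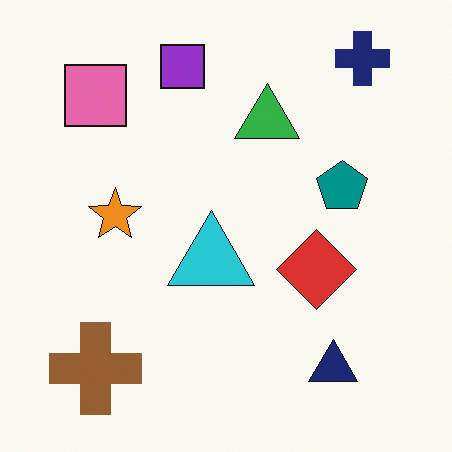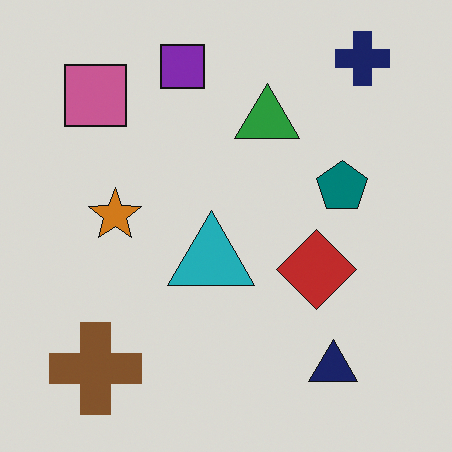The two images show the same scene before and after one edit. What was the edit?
The transformation is: darkened a little.

Every pixel — background and shapes alike — is uniformly darkened.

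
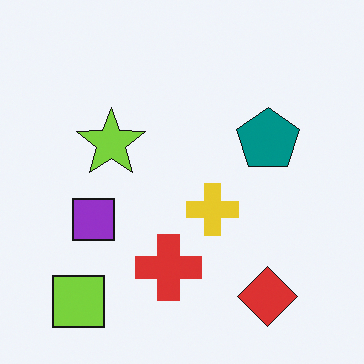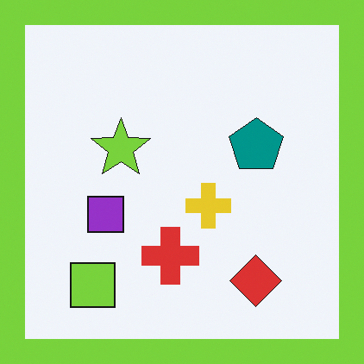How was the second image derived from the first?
Framed with a lime border.

A solid lime frame runs around the edge of the second image, with the content slightly shrunk inside it.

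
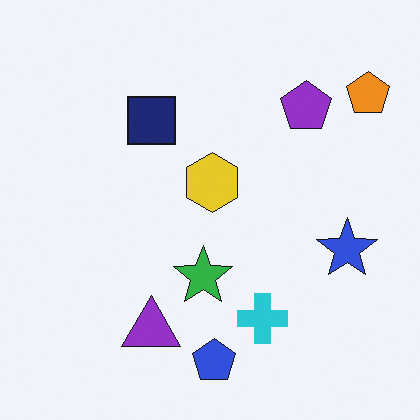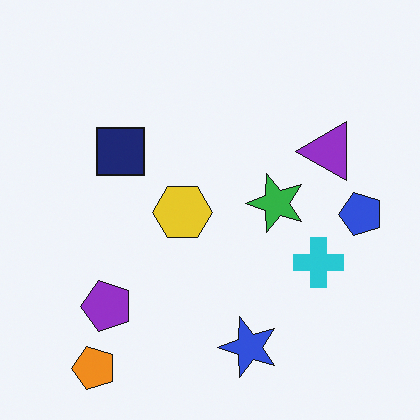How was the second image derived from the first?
The second image is the first transposed (reflected across the top-left ↔ bottom-right diagonal).

Shapes have swapped their row and column positions — what was in the top-right is now in the bottom-left — a diagonal reflection.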